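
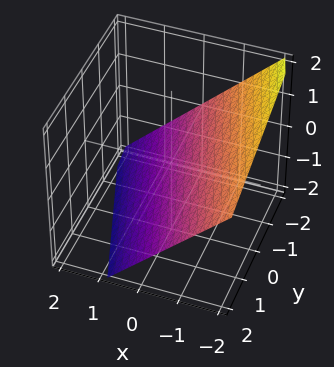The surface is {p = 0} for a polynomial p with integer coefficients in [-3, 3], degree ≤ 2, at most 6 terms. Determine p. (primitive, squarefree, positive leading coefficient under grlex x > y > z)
(a) The degree is 1 — every cross-section is a straight line — this is a plane.
(b) From the axis intercepts and sections: one y-axis crossing is at y = -2.
(c) The integer polynomial consistent with all of this is the stated p.

3*x + y + 3*z + 2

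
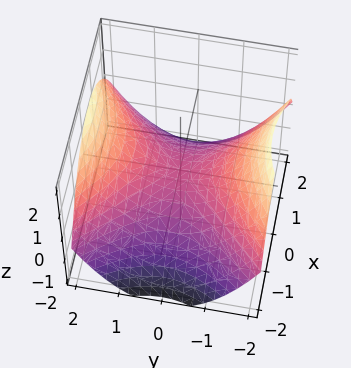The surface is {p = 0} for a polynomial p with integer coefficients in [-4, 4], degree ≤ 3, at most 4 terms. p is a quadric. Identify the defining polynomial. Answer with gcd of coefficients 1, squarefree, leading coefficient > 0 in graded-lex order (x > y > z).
First, the degree is 2 — a hyperbolic paraboloid; a quadric.
Then, symmetries: it's symmetric under y → −y, forcing even powers of y; the x ↦ −x reflection is a symmetry, so x appears only in even powers.
Then, against the integer gridlines: one z-axis crossing is at z = 0; it crosses the x-axis at the gridline x = 0; it meets the y-axis at y = 0 (among the integer gridlines).
Finally, fitting integer coefficients to these (and the overall shape) gives p.

x^2 - y^2 + 2*z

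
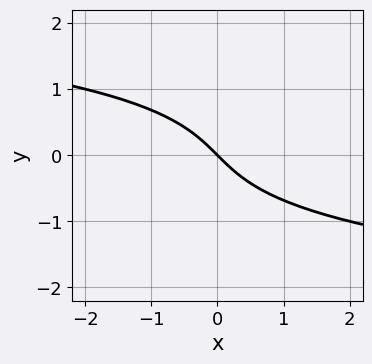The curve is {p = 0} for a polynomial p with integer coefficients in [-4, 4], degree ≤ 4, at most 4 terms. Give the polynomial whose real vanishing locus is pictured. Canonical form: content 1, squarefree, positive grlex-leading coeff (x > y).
1. The degree is 3 — no degree-2 curve has this shape.
2. Checking where it meets the axes: one y-axis crossing is at y = 0; it meets the x-axis at x = 0 (among the integer gridlines).
3. Putting this together gives p.

y^3 + x + y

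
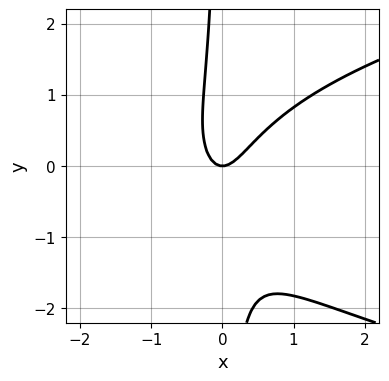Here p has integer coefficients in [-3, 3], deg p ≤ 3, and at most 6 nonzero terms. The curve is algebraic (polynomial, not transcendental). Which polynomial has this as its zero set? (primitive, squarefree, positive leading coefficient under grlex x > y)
2*x*y^2 - 3*x^2 + x*y + y

1. deg p = 3. A generic line meets the curve in up to 3 points.
2. From the visible intercepts: it crosses the y-axis at the gridline y = 0; one x-axis crossing is at x = 0.
3. Together with the visible shape, these determine p as stated.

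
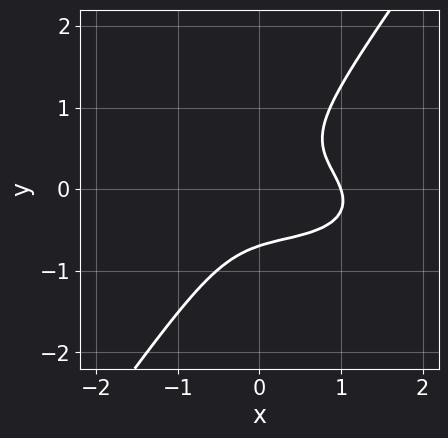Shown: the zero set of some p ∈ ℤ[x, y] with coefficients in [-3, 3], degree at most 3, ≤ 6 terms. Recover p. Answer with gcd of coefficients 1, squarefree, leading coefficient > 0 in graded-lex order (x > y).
x^3 + x^2*y + 3*x*y^2 - 3*y^3 - 1

The degree is 3 — a generic line meets the curve in up to 3 points.
Observable constraints: it crosses the x-axis at the gridline x = 1.
Putting this together gives p.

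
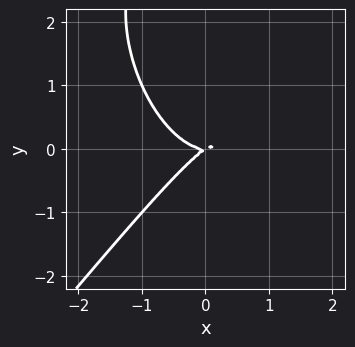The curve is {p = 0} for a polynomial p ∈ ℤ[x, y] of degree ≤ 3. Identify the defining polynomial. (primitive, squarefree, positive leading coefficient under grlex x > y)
3*x^3 - x^2*y - y^3 - 2*x*y + 3*y^2

deg p = 3.
Observable constraints: one x-axis crossing is at x = 0; it meets the y-axis at y = 0 (among the integer gridlines).
Assembling these constraints gives the stated polynomial.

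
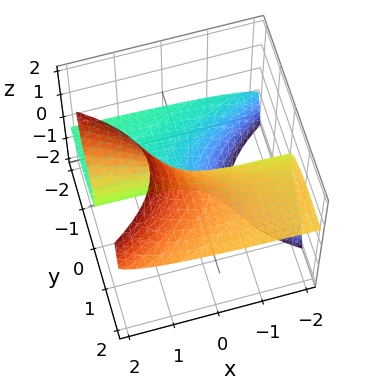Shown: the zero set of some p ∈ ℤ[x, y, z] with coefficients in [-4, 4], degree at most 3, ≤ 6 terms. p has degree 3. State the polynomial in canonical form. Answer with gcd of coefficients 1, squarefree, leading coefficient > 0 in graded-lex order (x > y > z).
2*x*z^2 - 2*y^2*z - z^3 + 3*y

First, degree: a generic line meets the surface in up to 3 points, so deg p = 3.
Then, against the integer gridlines: it meets the z-axis at z = 0 (among the integer gridlines); the visible x-axis segment lies entirely on the surface.
Finally, these observations pin down the coefficients.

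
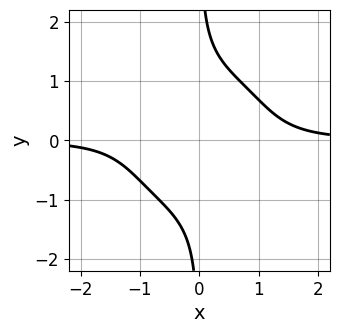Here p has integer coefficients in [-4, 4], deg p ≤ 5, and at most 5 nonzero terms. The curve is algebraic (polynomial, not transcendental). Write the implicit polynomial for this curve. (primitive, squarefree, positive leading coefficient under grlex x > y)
(a) Degree: a generic line meets the curve in up to 4 points, so deg p = 4.
(b) Checking where it meets the axes: no y-intercept at any integer in the box; it misses every integer gridline on the x-axis.
(c) Putting this together gives p.

x^3*y + x*y^3 - 1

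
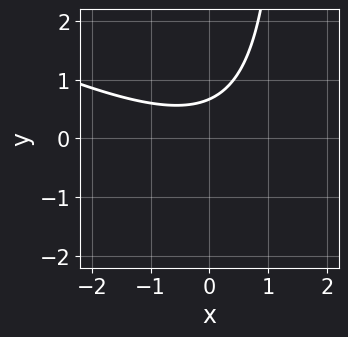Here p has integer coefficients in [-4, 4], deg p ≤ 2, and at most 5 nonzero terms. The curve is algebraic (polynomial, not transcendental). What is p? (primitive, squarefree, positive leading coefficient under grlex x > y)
First, degree: no degree-1 curve has this shape, so deg p = 2.
Next, reading off the gridlines: no x-intercept at any integer in the box.
Finally, the integer polynomial consistent with all of this is the stated p.

x^2 + 2*x*y - 3*y + 2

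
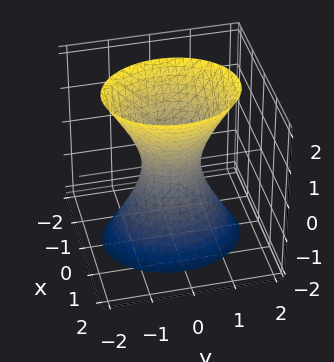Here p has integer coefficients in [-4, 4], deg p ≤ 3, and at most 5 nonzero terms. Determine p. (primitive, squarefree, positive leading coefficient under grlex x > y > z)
(a) The degree is 2 — one connected sheet with a waist; a quadric.
(b) Symmetries: the y ↦ −y reflection is a symmetry, so y appears only in even powers; the z ↦ −z reflection is a symmetry, so z appears only in even powers; it's symmetric under x → −x, forcing even powers of x.
(c) From the visible intercepts: no z-intercept at any integer in the box.
(d) These observations pin down the coefficients.

3*x^2 + 2*y^2 - z^2 - 1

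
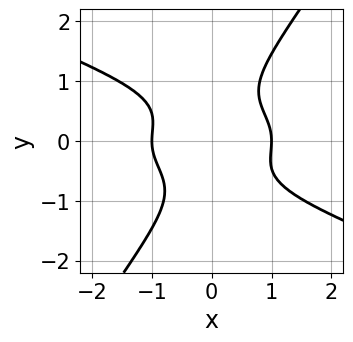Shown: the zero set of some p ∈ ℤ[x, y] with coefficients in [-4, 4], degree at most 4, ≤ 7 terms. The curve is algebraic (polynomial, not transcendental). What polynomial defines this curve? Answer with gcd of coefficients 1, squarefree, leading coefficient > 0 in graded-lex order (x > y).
Degree: no degree-3 curve has this shape, so deg p = 4.
Reading off the gridlines: it misses every integer gridline on the y-axis; the x-axis gridline crossings are at x ∈ {-1, 1}.
The integer polynomial consistent with all of this is the stated p.

2*x^2*y^2 + 3*x*y^3 - 3*y^4 + 2*x^2 - 2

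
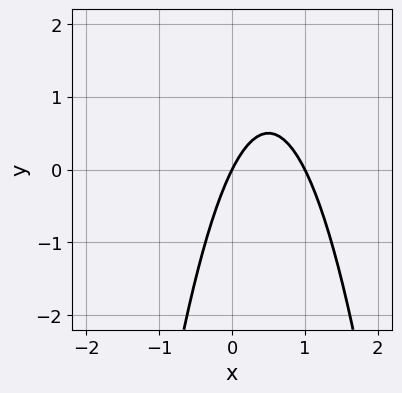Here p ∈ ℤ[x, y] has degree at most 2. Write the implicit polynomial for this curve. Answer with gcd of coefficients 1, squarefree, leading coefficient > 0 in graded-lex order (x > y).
2*x^2 - 2*x + y

1. Degree: no degree-1 curve has this shape, so deg p = 2.
2. From the axis intercepts and sections: the x-axis gridline crossings are at x ∈ {0, 1}; it meets the y-axis at y = 0 (among the integer gridlines).
3. Fitting integer coefficients to these (and the overall shape) gives p.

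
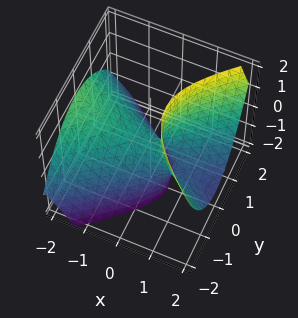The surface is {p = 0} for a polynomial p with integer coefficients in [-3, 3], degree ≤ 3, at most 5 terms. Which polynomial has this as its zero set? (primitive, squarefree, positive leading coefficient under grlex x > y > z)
First, deg p = 2.
Then, observable constraints: one y-axis crossing is at y = 0; it crosses the z-axis at the gridline z = 0; it crosses the x-axis at the gridline x = 0.
Finally, solving for integer coefficients yields p as stated.

x^2 + 2*x*z - 2*y^2 - z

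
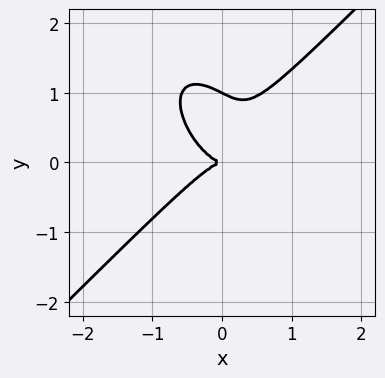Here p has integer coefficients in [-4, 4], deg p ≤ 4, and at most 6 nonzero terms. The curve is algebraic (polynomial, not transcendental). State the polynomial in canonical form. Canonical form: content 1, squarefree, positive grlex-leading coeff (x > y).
3*x^3 - x*y^2 - 2*y^3 + 2*y^2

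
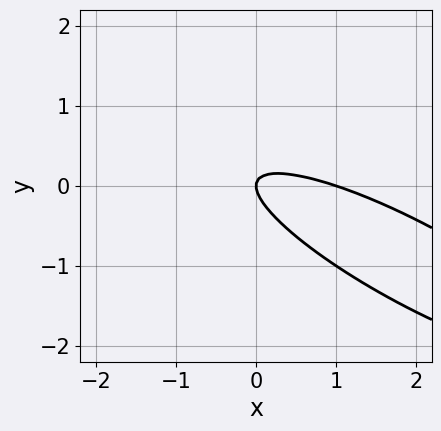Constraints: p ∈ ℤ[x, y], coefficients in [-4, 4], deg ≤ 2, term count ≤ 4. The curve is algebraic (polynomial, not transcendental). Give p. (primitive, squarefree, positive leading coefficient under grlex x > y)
x^2 + 3*x*y + 3*y^2 - x

1. Degree: a generic line meets the curve in up to 2 points, so deg p = 2.
2. Reading off the gridlines: among the integer gridlines, it crosses the x-axis at x ∈ {0, 1}; it meets the y-axis at y = 0 (among the integer gridlines).
3. Putting this together gives p.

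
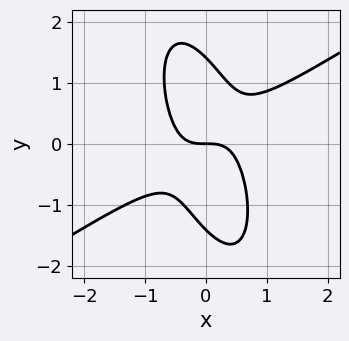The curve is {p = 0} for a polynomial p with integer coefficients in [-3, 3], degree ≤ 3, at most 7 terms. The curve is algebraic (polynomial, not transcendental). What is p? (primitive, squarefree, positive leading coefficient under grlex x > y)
3*x^3 - 3*x^2*y - 2*x*y^2 - y^3 + 2*y

The degree is 3 — the shape is more complex than any degree-2 curve.
Against the integer gridlines: one x-axis crossing is at x = 0; it crosses the y-axis at the gridline y = 0.
Solving for integer coefficients yields p as stated.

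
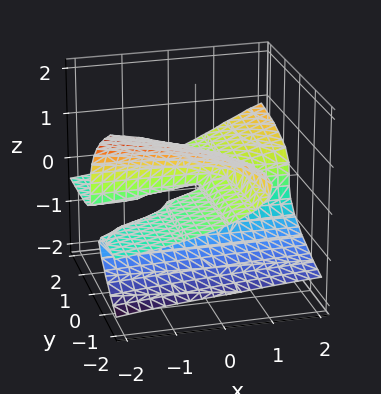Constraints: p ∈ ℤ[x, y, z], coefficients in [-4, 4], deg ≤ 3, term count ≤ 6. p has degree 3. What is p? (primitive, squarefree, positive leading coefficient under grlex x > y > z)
x*y*z - 3*z^3 + x*y - 3*y*z

deg p = 3. A generic line meets the surface in up to 3 points.
Reading off the gridlines: every point of the y-axis in the box is on the surface; the visible x-axis segment lies entirely on the surface; it crosses the z-axis at the gridline z = 0.
Together with the visible shape, these determine p as stated.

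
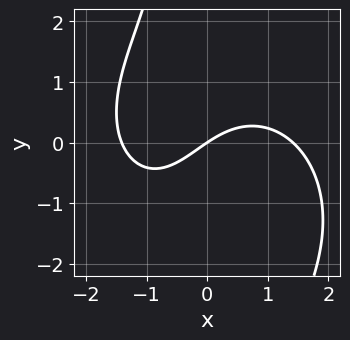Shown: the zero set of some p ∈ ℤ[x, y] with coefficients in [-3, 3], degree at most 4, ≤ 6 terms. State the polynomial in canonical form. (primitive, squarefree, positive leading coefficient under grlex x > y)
First, deg p = 3.
Next, reading off the gridlines: it crosses the x-axis at the gridline x = 0; it crosses the y-axis at the gridline y = 0.
Finally, solving for integer coefficients yields p as stated.

x^3 + x*y^2 + x*y - 2*x + 3*y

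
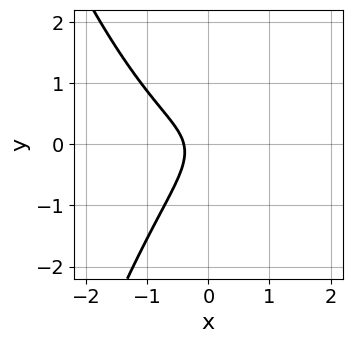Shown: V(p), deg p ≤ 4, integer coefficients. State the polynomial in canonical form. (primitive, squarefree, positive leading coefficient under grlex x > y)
First, deg p = 3. A generic line meets the curve in up to 3 points.
Next, against the integer gridlines: the curve avoids every integer y-axis point in the box.
Finally, these observations pin down the coefficients.

3*x^3 - 2*x*y + 3*y^2 + 2*x + 1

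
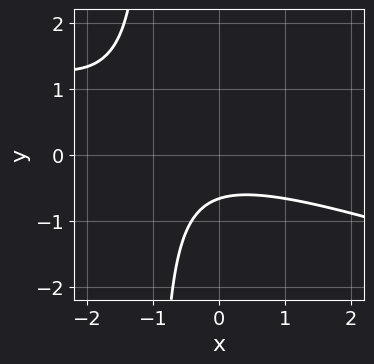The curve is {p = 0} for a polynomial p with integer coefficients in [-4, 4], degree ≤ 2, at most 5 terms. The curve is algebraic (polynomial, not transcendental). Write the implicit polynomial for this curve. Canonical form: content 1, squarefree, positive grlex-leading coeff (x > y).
x^2 + 3*x*y + x + 3*y + 2

First, the degree is 2 — a generic line meets the curve in up to 2 points.
Then, from the axis intercepts and sections: it misses every integer gridline on the x-axis.
Finally, solving for integer coefficients yields p as stated.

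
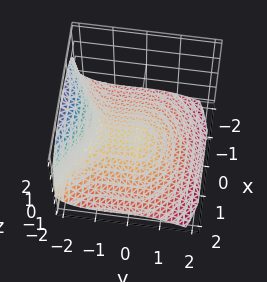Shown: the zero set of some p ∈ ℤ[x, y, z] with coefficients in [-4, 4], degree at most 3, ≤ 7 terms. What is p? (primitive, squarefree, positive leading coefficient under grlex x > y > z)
2*y^3 + 3*z^3 + 3*x^2 + 2*y^2 + 1

1. deg p = 3. The shape is more complex than any degree-2 surface.
2. Reading off the gridlines: the surface avoids every integer x-axis point in the box.
3. Together with the visible shape, these determine p as stated.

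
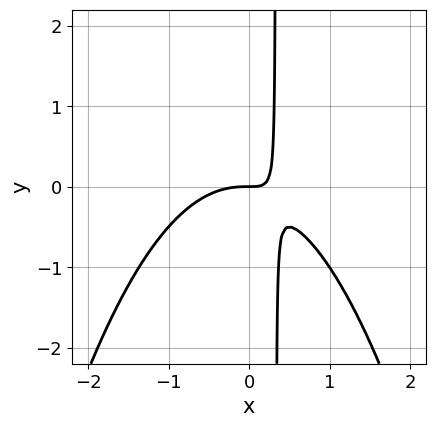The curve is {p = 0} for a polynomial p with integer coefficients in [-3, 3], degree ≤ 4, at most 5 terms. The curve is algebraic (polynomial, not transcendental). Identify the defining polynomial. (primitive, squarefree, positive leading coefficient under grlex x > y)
2*x^3 + 3*x*y - y

(a) deg p = 3. A generic line meets the curve in up to 3 points.
(b) Observable constraints: it crosses the y-axis at the gridline y = 0; it meets the x-axis at x = 0 (among the integer gridlines).
(c) Putting this together gives p.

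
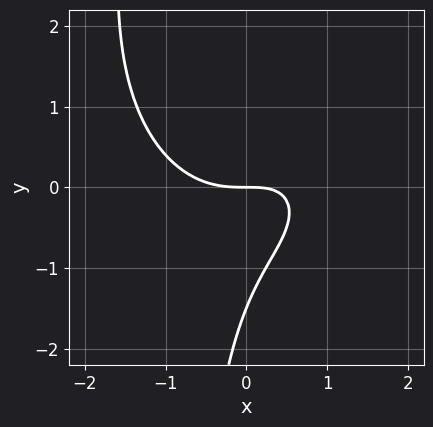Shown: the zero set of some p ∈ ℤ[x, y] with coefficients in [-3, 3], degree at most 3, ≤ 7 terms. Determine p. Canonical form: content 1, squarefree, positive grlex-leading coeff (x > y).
2*x^3 + 2*x*y^2 - 2*x*y + 2*y^2 + 3*y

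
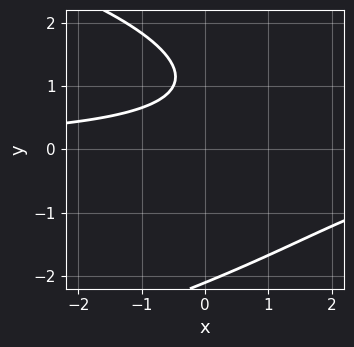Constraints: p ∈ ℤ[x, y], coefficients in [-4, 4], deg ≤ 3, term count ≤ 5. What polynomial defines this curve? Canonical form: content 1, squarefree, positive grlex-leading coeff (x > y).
1. The degree is 3 — no degree-2 curve has this shape.
2. From the visible intercepts: the curve avoids every integer y-axis point in the box; the curve avoids every integer x-axis point in the box.
3. Solving for integer coefficients yields p as stated.

y^3 + 2*x*y - 3*y + 3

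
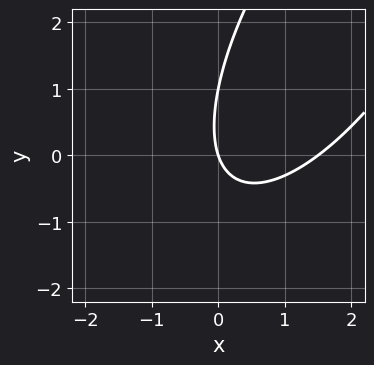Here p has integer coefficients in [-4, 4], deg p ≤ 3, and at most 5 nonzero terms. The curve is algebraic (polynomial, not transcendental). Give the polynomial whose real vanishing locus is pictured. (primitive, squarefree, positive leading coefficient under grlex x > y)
(a) deg p = 2.
(b) Checking where it meets the axes: among the integer gridlines, it crosses the y-axis at y ∈ {0, 1}; one x-axis crossing is at x = 0.
(c) Solving for integer coefficients yields p as stated.

2*x^2 - 2*x*y + y^2 - 3*x - y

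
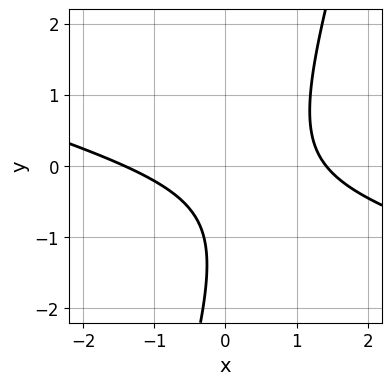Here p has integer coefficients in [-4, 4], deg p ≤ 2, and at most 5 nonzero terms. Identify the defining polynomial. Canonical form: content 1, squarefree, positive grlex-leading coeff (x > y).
1. deg p = 2. A generic line meets the curve in up to 2 points.
2. Against the integer gridlines: the curve avoids every integer y-axis point in the box.
3. Solving for integer coefficients yields p as stated.

x^2 + 3*x*y - y^2 - 2*y - 2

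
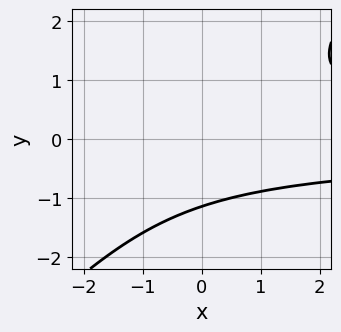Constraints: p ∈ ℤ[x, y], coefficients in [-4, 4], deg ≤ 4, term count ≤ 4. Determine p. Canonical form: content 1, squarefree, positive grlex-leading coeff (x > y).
2*x*y^2 - 2*y^3 - 3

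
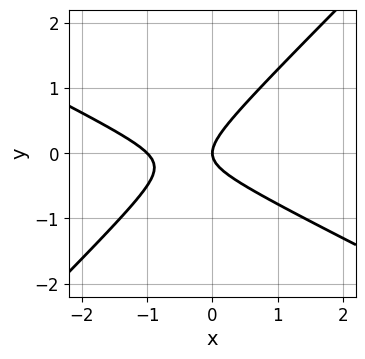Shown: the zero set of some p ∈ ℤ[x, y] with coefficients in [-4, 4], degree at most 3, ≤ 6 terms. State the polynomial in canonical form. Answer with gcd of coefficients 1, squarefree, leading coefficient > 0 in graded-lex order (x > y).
x^2 + x*y - 2*y^2 + x

First, degree: a generic line meets the curve in up to 2 points, so deg p = 2.
Then, reading off the gridlines: it meets the y-axis at y = 0 (among the integer gridlines); the x-axis gridline crossings are at x ∈ {-1, 0}.
Finally, matching integer coefficients to the picture gives p.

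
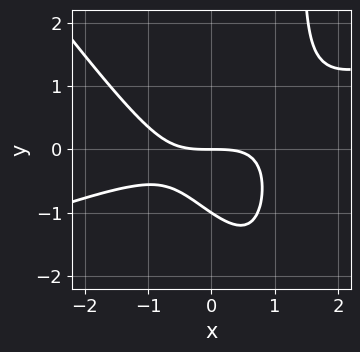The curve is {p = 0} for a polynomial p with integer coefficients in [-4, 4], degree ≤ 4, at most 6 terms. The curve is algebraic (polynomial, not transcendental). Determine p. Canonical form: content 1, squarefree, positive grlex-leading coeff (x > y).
1. The degree is 3 — the shape is more complex than any degree-2 curve.
2. Observable constraints: it crosses the x-axis at the gridline x = 0; among the integer gridlines, it crosses the y-axis at y ∈ {-1, 0}.
3. Assembling these constraints gives the stated polynomial.

x^3 - 2*x^2*y - 2*x*y^2 + 3*y^2 + 3*y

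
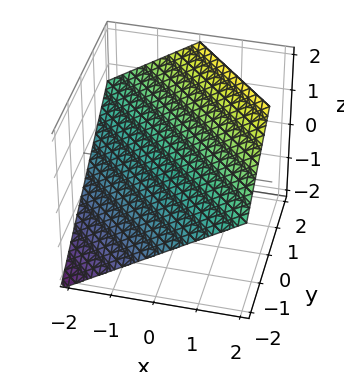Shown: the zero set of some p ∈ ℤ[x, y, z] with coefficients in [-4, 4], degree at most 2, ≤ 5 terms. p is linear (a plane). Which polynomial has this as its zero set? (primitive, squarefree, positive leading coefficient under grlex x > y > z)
The degree is 1 — every cross-section is a straight line — this is a plane.
Observable constraints: it crosses the y-axis at the gridline y = -1; it meets the x-axis at x = -1 (among the integer gridlines).
Solving for integer coefficients yields p as stated.

2*x + 2*y - 3*z + 2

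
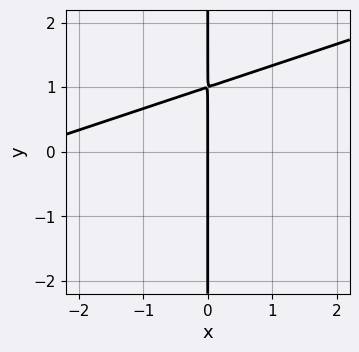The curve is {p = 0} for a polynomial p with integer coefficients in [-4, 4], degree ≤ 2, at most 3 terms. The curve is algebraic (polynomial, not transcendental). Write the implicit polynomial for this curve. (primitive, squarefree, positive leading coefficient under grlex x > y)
x^2 - 3*x*y + 3*x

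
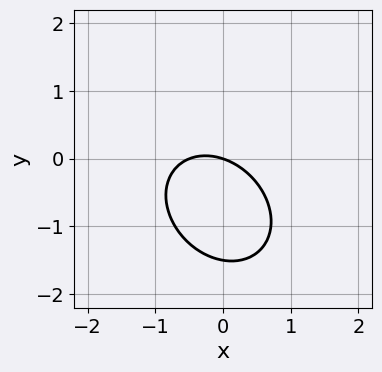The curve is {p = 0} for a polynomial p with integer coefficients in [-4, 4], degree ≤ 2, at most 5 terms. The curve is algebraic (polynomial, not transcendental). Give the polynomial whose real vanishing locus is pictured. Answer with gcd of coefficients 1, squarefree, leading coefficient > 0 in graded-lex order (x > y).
2*x^2 + x*y + 2*y^2 + x + 3*y

The degree is 2 — the shape is more complex than any degree-1 curve.
Observable constraints: it meets the x-axis at x = 0 (among the integer gridlines); it meets the y-axis at y = 0 (among the integer gridlines).
The integer polynomial consistent with all of this is the stated p.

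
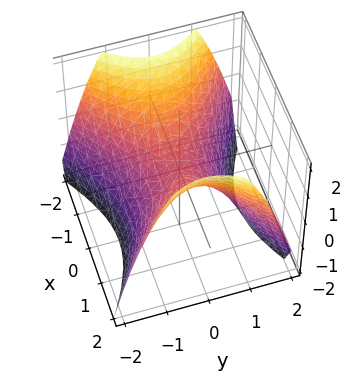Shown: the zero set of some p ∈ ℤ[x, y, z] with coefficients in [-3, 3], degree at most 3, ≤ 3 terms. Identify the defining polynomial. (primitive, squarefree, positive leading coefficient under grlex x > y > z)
2*x^2 - 3*y^2 - 3*z

1. The degree is 2 — a saddle surface; a quadric.
2. Symmetries: the x ↦ −x reflection is a symmetry, so x appears only in even powers; the y ↦ −y reflection is a symmetry, so y appears only in even powers.
3. Checking where it meets the axes: it meets the y-axis at y = 0 (among the integer gridlines); one z-axis crossing is at z = 0.
4. Assembling these constraints gives the stated polynomial.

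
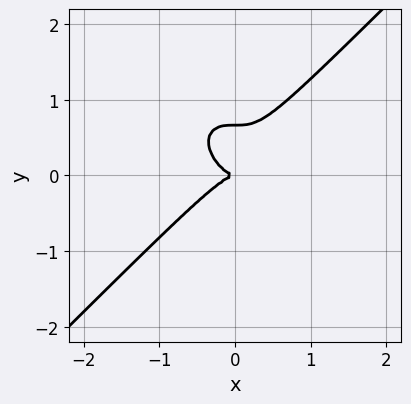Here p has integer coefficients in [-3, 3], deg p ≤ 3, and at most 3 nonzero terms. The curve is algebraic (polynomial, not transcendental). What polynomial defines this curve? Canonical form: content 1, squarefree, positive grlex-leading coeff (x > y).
3*x^3 - 3*y^3 + 2*y^2

deg p = 3. No degree-2 curve has this shape.
Observable constraints: it meets the y-axis at y = 0 (among the integer gridlines); it meets the x-axis at x = 0 (among the integer gridlines).
Matching integer coefficients to the picture gives p.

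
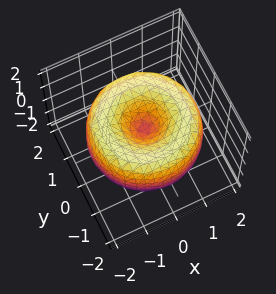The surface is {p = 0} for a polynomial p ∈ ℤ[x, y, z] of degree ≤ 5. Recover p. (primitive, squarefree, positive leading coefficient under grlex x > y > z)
(a) The degree is 4 — a generic line meets the surface in up to 4 points.
(b) Symmetry: the z-axis is an axis of rotation, so x and y enter only as x² + y².
(c) Observable constraints: one x-axis crossing is at x = 0; it crosses the z-axis at the gridline z = 0; a circular section at z = 1 has radius exactly 1.
(d) Fitting integer coefficients to these (and the overall shape) gives p.

x^4 + 2*x^2*y^2 + y^4 - 3*x^2 - 3*y^2 + 2*z^2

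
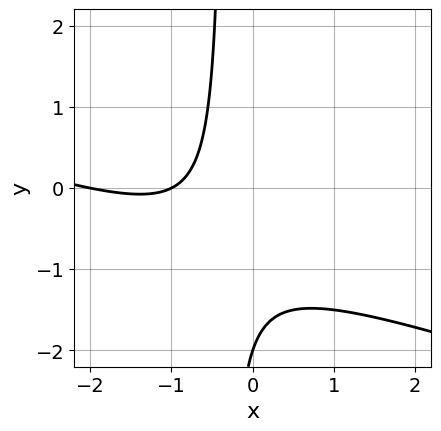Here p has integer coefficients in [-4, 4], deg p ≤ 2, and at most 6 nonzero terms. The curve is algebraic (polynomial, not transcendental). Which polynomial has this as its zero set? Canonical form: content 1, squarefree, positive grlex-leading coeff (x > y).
(a) deg p = 2.
(b) Against the integer gridlines: among the integer gridlines, it crosses the x-axis at x ∈ {-2, -1}; it crosses the y-axis at the gridline y = -2.
(c) Solving for integer coefficients yields p as stated.

x^2 + 3*x*y + 3*x + y + 2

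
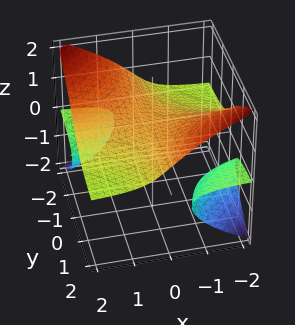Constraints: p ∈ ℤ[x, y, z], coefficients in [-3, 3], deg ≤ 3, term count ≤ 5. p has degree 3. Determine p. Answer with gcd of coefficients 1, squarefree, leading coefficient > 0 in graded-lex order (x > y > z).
First, there are 3 components. They look like related sheets of one shape, so recover p as a whole.
Then, deg p = 3. A generic line meets the surface in up to 3 points.
Then, from the visible intercepts: no x-intercept at any integer in the box; no y-intercept at any integer in the box.
Finally, together with the visible shape, these determine p as stated.

2*x*y*z + 2*z^3 - 1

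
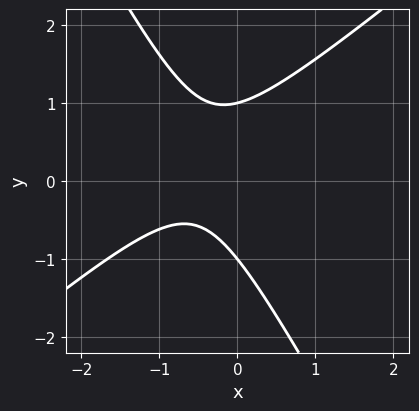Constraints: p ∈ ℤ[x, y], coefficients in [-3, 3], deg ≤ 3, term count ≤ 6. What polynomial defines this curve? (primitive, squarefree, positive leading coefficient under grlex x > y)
3*x^2 - 2*x*y - 2*y^2 + 3*x + 2

First, the degree is 2 — the shape is more complex than any degree-1 curve.
Then, from the axis intercepts and sections: the y-axis gridline crossings are at y ∈ {-1, 1}; no x-intercept at any integer in the box.
Finally, these observations pin down the coefficients.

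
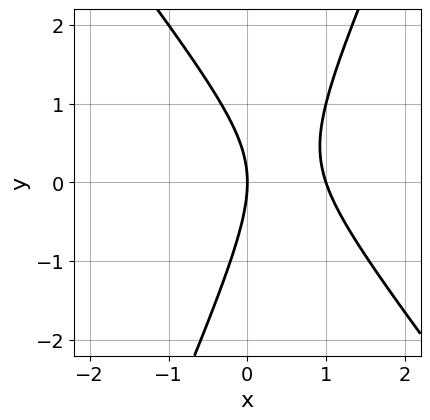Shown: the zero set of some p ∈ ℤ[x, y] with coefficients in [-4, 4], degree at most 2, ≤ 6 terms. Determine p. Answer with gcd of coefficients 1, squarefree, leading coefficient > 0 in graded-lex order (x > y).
3*x^2 + x*y - y^2 - 3*x

1. deg p = 2. The shape is more complex than any degree-1 curve.
2. Against the integer gridlines: one y-axis crossing is at y = 0; the x-axis gridline crossings are at x ∈ {0, 1}.
3. Solving for integer coefficients yields p as stated.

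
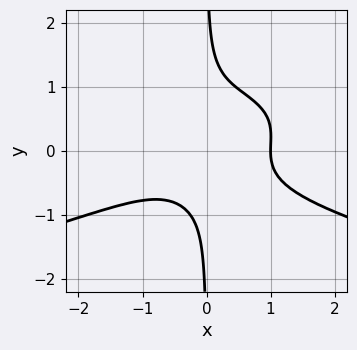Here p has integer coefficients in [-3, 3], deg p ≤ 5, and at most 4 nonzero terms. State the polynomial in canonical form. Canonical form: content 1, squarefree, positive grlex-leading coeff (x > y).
3*x*y^3 + x^3 - x*y^2 - 1

1. deg p = 4.
2. From the visible intercepts: the curve avoids every integer y-axis point in the box; it crosses the x-axis at the gridline x = 1.
3. Putting this together gives p.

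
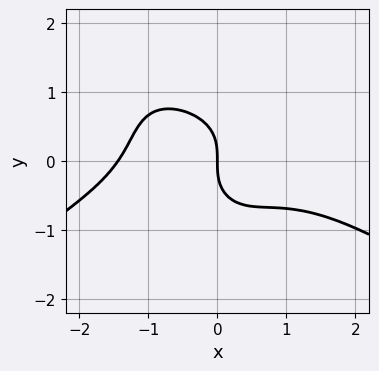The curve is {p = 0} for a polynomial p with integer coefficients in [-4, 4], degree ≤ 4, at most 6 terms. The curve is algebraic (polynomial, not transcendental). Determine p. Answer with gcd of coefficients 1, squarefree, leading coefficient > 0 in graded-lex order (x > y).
First, the degree is 4 — no degree-3 curve has this shape.
Then, from the axis intercepts and sections: it meets the y-axis at y = 0 (among the integer gridlines); it crosses the x-axis at the gridline x = 0.
Finally, putting this together gives p.

x^4 - 2*x^2*y^2 + 3*x^2*y + 3*y^3 + 3*x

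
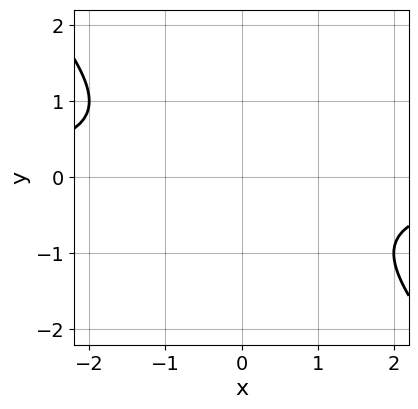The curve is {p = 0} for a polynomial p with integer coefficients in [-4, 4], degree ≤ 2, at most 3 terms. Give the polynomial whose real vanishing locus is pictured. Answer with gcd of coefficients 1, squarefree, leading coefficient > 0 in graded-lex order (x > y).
First, the degree is 2 — the shape is more complex than any degree-1 curve.
Next, observable constraints: it misses every integer gridline on the y-axis; the curve avoids every integer x-axis point in the box.
Finally, assembling these constraints gives the stated polynomial.

x*y + y^2 + 1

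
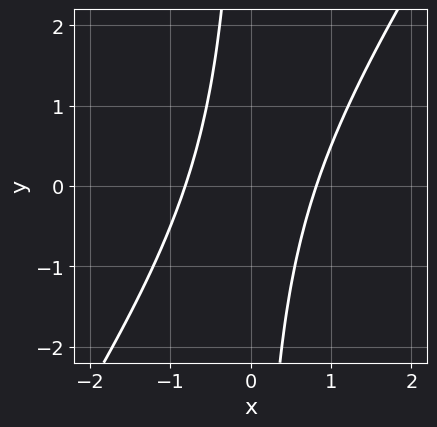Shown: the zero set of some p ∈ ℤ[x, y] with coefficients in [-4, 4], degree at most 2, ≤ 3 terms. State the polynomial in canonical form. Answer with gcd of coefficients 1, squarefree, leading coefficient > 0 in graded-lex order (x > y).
First, degree: a generic line meets the curve in up to 2 points, so deg p = 2.
Next, against the integer gridlines: no y-intercept at any integer in the box.
Finally, these observations pin down the coefficients.

3*x^2 - 2*x*y - 2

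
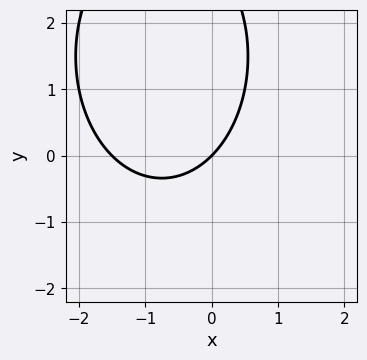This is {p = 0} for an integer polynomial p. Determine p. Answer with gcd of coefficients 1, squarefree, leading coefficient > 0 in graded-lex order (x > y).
First, deg p = 2. A generic line meets the curve in up to 2 points.
Then, against the integer gridlines: it crosses the y-axis at the gridline y = 0; it crosses the x-axis at the gridline x = 0.
Finally, together with the visible shape, these determine p as stated.

2*x^2 + y^2 + 3*x - 3*y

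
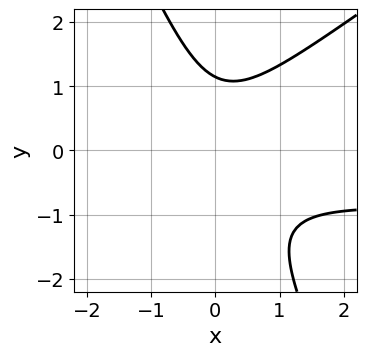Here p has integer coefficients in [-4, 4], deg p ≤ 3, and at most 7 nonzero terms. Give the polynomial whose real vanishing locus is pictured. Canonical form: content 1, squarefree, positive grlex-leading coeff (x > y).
1. deg p = 3.
2. From the visible intercepts: the curve avoids every integer x-axis point in the box.
3. Solving for integer coefficients yields p as stated.

3*x^2*y - 3*x*y^2 - 2*y^3 + 3*x^2 + 3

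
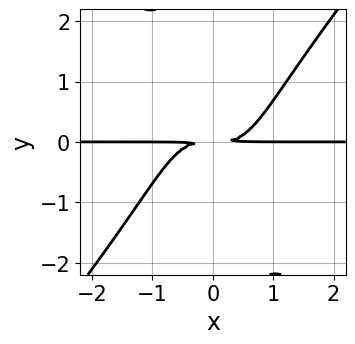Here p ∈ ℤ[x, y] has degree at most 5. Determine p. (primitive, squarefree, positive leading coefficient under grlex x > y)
3*x^3*y - 2*x*y^3 - 3*y^2

1. deg p = 4.
2. Checking where it meets the axes: every point of the x-axis in the box is on the curve.
3. Solving for integer coefficients yields p as stated.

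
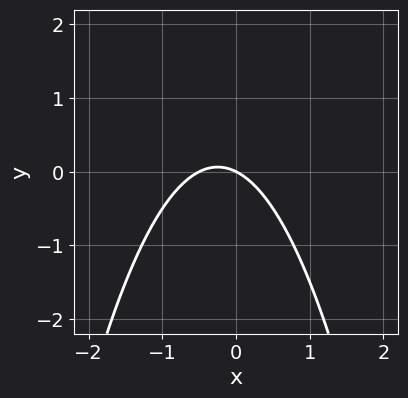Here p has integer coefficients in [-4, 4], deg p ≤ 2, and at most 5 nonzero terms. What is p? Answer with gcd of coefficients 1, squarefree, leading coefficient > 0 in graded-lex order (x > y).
2*x^2 + x + 2*y

First, deg p = 2. A generic line meets the curve in up to 2 points.
Next, observable constraints: it meets the x-axis at x = 0 (among the integer gridlines); one y-axis crossing is at y = 0.
Finally, fitting integer coefficients to these (and the overall shape) gives p.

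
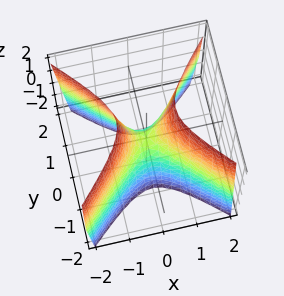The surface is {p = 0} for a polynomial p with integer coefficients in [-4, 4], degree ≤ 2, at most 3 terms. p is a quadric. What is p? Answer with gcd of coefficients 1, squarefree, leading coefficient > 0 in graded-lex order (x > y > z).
3*x^2 - 3*y^2 - z

(a) Degree: a hyperbolic paraboloid; a quadric, so deg p = 2.
(b) Symmetries: it's symmetric under y → −y, forcing even powers of y; the x ↦ −x reflection is a symmetry, so x appears only in even powers.
(c) Against the integer gridlines: it crosses the z-axis at the gridline z = 0; it meets the y-axis at y = 0 (among the integer gridlines); it crosses the x-axis at the gridline x = 0.
(d) These observations pin down the coefficients.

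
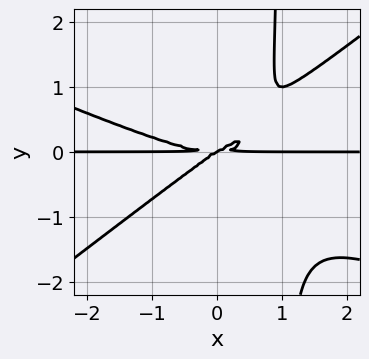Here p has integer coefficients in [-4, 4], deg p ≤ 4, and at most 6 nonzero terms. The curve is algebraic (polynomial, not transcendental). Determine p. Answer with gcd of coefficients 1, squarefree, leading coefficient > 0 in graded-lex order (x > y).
x^3*y + x^2*y^2 - 3*x*y^3 - 2*x*y^2 + 3*y^3

1. Degree: no degree-3 curve has this shape, so deg p = 4.
2. Reading off the gridlines: the visible x-axis segment lies entirely on the curve; it meets the y-axis at y = 0 (among the integer gridlines).
3. The integer polynomial consistent with all of this is the stated p.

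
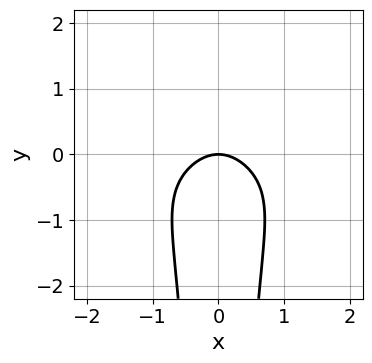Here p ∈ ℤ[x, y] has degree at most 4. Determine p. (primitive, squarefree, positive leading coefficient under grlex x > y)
x^2*y^2 + x^2 + y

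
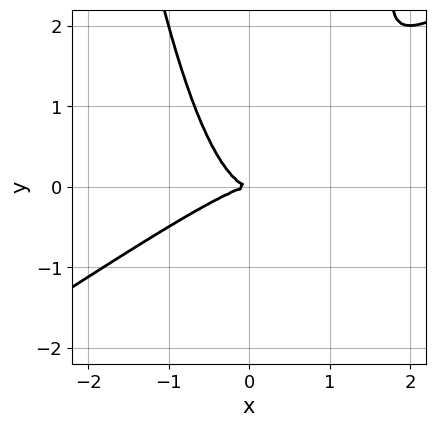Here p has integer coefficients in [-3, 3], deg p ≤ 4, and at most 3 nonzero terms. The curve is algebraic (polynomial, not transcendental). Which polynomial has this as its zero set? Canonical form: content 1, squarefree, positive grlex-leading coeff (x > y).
The degree is 3 — a generic line meets the curve in up to 3 points.
Checking where it meets the axes: it crosses the x-axis at the gridline x = 0; it crosses the y-axis at the gridline y = 0.
The integer polynomial consistent with all of this is the stated p.

2*x^3 - 3*x^2*y + 2*y^2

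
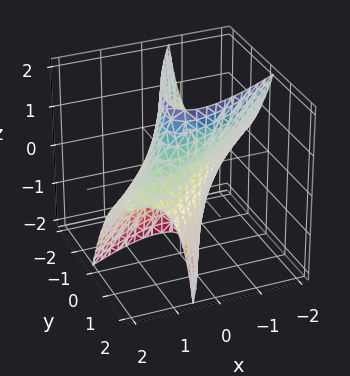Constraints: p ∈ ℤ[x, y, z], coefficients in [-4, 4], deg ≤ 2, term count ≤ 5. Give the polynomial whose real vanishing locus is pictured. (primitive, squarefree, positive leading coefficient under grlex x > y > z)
First, deg p = 2.
Then, against the integer gridlines: the y-axis gridline crossings are at y ∈ {-1, 1}; the x-axis gridline crossings are at x ∈ {-1, 1}; it misses every integer gridline on the z-axis.
Finally, assembling these constraints gives the stated polynomial.

x^2 - 2*x*y + x*z + y^2 - 1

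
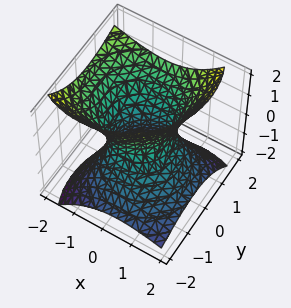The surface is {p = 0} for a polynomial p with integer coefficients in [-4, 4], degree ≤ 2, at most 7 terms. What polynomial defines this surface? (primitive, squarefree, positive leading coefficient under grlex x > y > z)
x^2 + x*z + y^2 - y*z - z^2 - 1

deg p = 2. A generic line meets the surface in up to 2 points.
Reading off the gridlines: the y-axis gridline crossings are at y ∈ {-1, 1}; the x-axis gridline crossings are at x ∈ {-1, 1}; no z-intercept at any integer in the box.
Solving for integer coefficients yields p as stated.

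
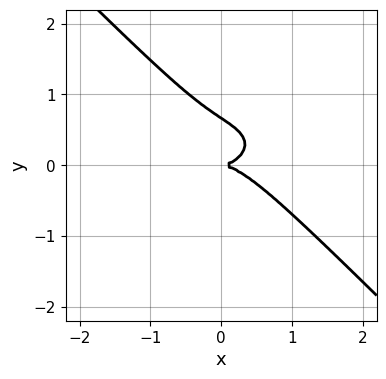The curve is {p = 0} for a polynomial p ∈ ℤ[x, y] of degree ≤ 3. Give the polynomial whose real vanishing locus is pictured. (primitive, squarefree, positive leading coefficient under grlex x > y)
1. deg p = 3.
2. Observable constraints: it crosses the y-axis at the gridline y = 0; it crosses the x-axis at the gridline x = 0.
3. Assembling these constraints gives the stated polynomial.

x^3 + 2*x*y^2 + 3*y^3 - 2*y^2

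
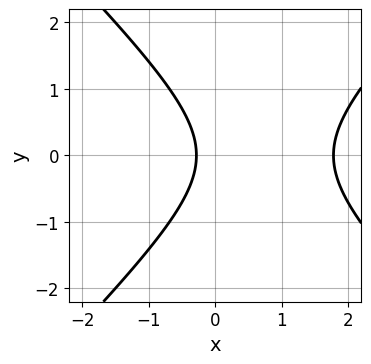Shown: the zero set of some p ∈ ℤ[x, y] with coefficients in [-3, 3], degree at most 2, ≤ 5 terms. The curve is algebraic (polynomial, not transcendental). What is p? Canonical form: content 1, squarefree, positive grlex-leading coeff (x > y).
First, the degree is 2 — no degree-1 curve has this shape.
Then, symmetries: mirror symmetry y ↦ −y ⇒ only even powers of y.
Then, reading off the gridlines: it misses every integer gridline on the y-axis.
Finally, putting this together gives p.

2*x^2 - 2*y^2 - 3*x - 1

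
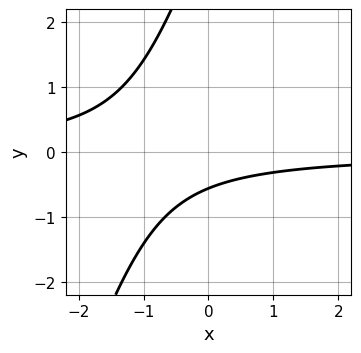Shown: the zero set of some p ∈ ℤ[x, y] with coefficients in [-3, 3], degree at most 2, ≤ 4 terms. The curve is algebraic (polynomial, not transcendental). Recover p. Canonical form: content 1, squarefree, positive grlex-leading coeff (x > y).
3*x*y - y^2 + 3*y + 2

1. The degree is 2 — the shape is more complex than any degree-1 curve.
2. Observable constraints: the curve avoids every integer x-axis point in the box.
3. Fitting integer coefficients to these (and the overall shape) gives p.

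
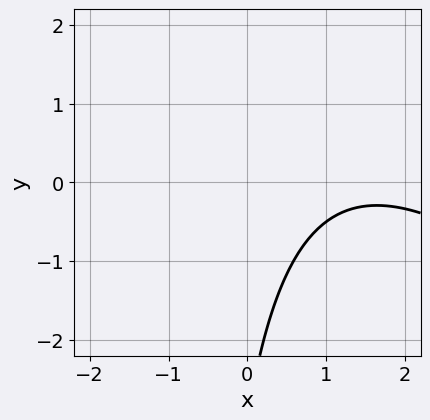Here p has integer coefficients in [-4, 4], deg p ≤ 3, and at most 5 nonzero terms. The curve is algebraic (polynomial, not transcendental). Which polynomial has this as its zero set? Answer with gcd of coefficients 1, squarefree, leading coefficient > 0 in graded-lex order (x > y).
x^2 + x*y - 3*x + y + 3

The degree is 2 — the shape is more complex than any degree-1 curve.
Against the integer gridlines: the curve avoids every integer y-axis point in the box; the curve avoids every integer x-axis point in the box.
Solving for integer coefficients yields p as stated.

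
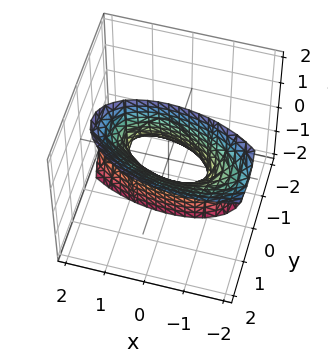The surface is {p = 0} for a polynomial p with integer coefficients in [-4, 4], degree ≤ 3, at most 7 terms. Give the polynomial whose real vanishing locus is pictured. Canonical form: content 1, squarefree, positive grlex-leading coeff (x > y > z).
First, degree: a generic line meets the surface in up to 2 points, so deg p = 2.
Next, from the axis intercepts and sections: the surface avoids every integer z-axis point in the box; among the integer gridlines, it crosses the x-axis at x ∈ {-1, 1}.
Finally, together with the visible shape, these determine p as stated.

x^2 + x*y + 3*y^2 - 3*y*z - 1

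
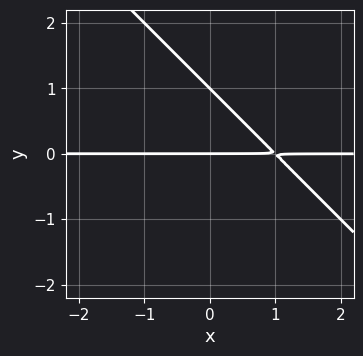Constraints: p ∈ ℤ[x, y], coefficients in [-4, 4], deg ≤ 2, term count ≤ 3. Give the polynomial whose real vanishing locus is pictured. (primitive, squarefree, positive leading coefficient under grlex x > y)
x*y + y^2 - y

First, the degree is 2 — no degree-1 curve has this shape.
Next, from the axis intercepts and sections: every point of the x-axis in the box is on the curve; the y-axis gridline crossings are at y ∈ {0, 1}.
Finally, the integer polynomial consistent with all of this is the stated p.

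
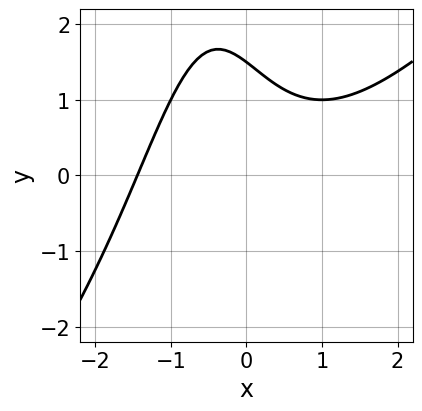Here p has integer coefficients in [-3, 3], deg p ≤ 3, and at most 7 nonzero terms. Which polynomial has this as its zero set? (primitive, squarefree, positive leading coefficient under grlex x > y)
1. The degree is 3 — no degree-2 curve has this shape.
2. Putting this together gives p.

x^3 - x^2*y - x*y - 2*y + 3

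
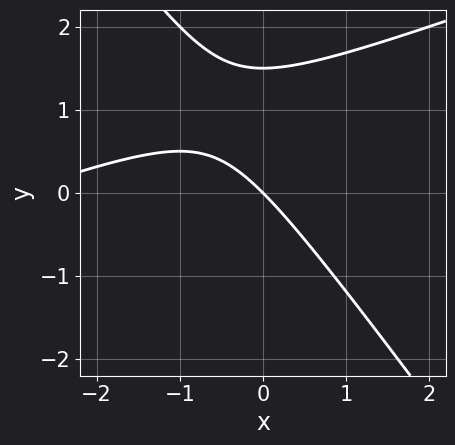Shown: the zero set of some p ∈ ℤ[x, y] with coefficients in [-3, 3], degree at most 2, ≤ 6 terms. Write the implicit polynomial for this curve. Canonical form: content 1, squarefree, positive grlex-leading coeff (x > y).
First, deg p = 2.
Then, checking where it meets the axes: one y-axis crossing is at y = 0; it crosses the x-axis at the gridline x = 0.
Finally, matching integer coefficients to the picture gives p.

x^2 - 2*x*y - 2*y^2 + 3*x + 3*y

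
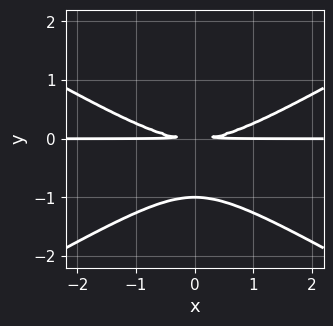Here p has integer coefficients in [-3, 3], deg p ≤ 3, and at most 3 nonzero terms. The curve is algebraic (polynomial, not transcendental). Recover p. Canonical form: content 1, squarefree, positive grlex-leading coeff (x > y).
x^2*y - 3*y^3 - 3*y^2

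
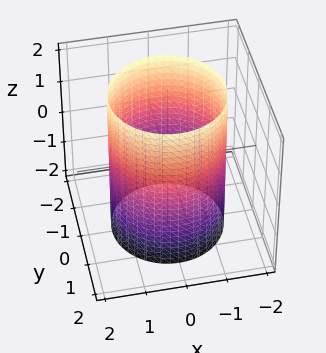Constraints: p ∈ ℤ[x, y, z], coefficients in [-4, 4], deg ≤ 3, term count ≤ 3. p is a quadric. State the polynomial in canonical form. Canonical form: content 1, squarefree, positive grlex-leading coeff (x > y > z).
x^2 + y^2 - 2

1. Degree: constant cross-section along one axis; a quadric, so deg p = 2.
2. Symmetries: every cross-section ⟂ z is a circle, so x, y appear only via x² + y²; mirror symmetry z ↦ −z ⇒ only even powers of z.
3. Checking where it meets the axes: no z-intercept at any integer in the box; a circular section at z = 0 has radius between 1 and 2.
4. Solving for integer coefficients yields p as stated.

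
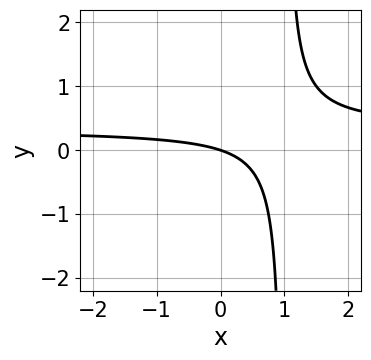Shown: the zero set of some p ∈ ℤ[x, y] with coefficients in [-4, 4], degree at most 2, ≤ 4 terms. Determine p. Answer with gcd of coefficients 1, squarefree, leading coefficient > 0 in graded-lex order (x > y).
First, deg p = 2. No degree-1 curve has this shape.
Next, observable constraints: it crosses the y-axis at the gridline y = 0; one x-axis crossing is at x = 0.
Finally, matching integer coefficients to the picture gives p.

3*x*y - x - 3*y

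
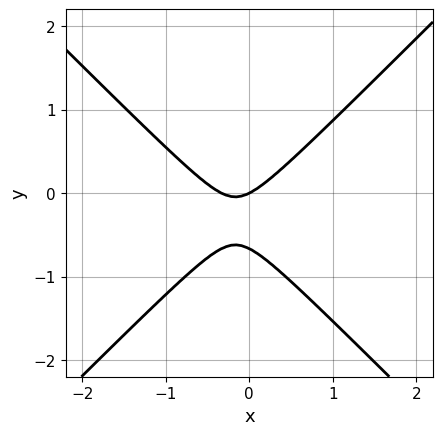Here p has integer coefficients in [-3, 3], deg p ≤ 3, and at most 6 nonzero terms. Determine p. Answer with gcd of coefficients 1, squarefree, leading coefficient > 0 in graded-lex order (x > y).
3*x^2 - 3*y^2 + x - 2*y

Degree: no degree-1 curve has this shape, so deg p = 2.
Checking where it meets the axes: one y-axis crossing is at y = 0; it crosses the x-axis at the gridline x = 0.
Together with the visible shape, these determine p as stated.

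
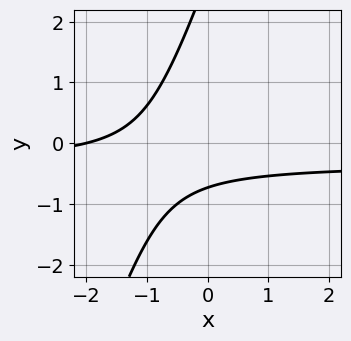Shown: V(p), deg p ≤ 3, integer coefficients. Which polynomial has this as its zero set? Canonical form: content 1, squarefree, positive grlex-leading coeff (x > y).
Degree: a generic line meets the curve in up to 2 points, so deg p = 2.
From the visible intercepts: one x-axis crossing is at x = -2.
Assembling these constraints gives the stated polynomial.

3*x*y - y^2 + x + 2*y + 2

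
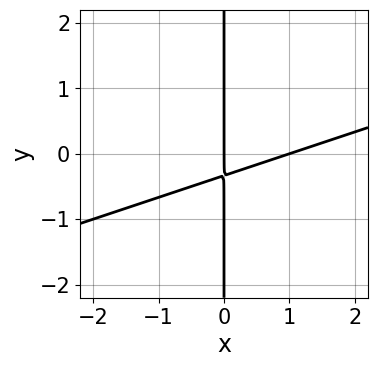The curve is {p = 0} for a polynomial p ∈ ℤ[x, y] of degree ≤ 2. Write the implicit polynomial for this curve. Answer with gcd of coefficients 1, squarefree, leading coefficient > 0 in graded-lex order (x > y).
1. Degree: a generic line meets the curve in up to 2 points, so deg p = 2.
2. Against the integer gridlines: every point of the y-axis in the box is on the curve; among the integer gridlines, it crosses the x-axis at x ∈ {0, 1}.
3. Fitting integer coefficients to these (and the overall shape) gives p.

x^2 - 3*x*y - x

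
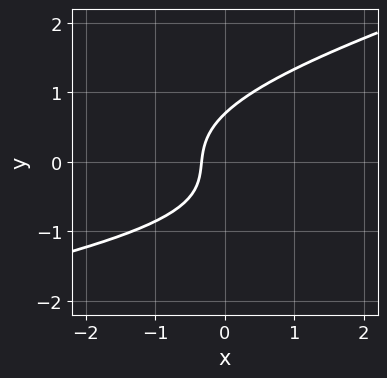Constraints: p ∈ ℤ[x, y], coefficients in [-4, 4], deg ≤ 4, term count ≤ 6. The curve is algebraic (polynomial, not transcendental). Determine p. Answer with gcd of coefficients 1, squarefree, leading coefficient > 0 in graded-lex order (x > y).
1. deg p = 3.
2. The integer polynomial consistent with all of this is the stated p.

x*y^2 - 3*y^3 + x*y + 3*x + 1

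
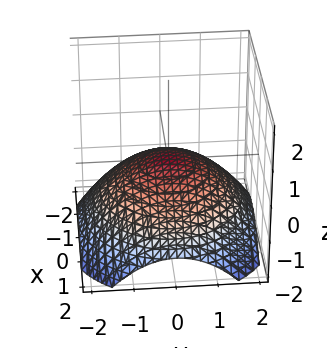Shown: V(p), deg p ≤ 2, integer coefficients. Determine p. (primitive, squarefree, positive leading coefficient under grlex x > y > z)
x^2 + y^2 + 3*z

1. The degree is 2 — a single bowl opening along one axis; a quadric.
2. Symmetries: every cross-section ⟂ z is a circle, so x, y appear only via x² + y².
3. From the visible intercepts: a circular section at z = -1 has radius between 1 and 2; it meets the x-axis at x = 0 (among the integer gridlines); it meets the z-axis at z = 0 (among the integer gridlines).
4. The integer polynomial consistent with all of this is the stated p.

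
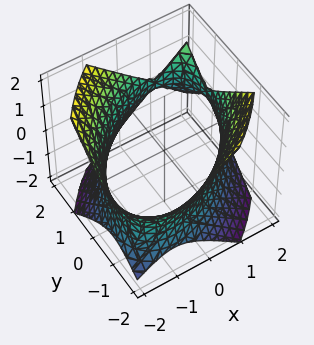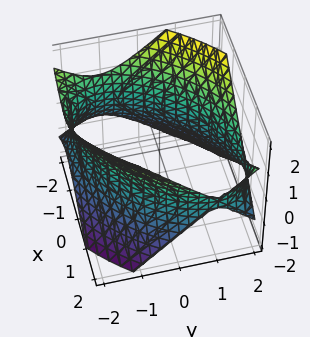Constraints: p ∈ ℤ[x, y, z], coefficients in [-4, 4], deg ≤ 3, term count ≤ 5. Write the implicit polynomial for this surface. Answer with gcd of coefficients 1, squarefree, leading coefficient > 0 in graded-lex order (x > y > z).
x^2 - x*y + y^2 - z^2 - 3

1. Degree: a generic line meets the surface in up to 2 points, so deg p = 2.
2. Against the integer gridlines: it misses every integer gridline on the z-axis.
3. The integer polynomial consistent with all of this is the stated p.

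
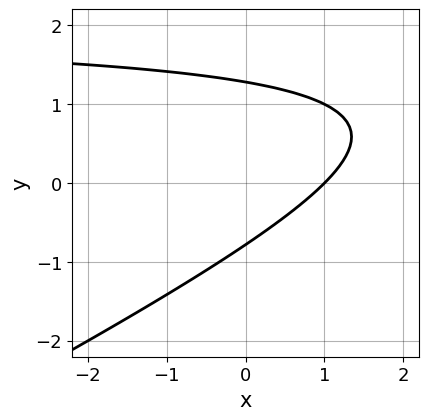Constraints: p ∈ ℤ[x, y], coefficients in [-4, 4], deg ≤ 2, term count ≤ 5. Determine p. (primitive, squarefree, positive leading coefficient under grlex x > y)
x*y - 2*y^2 - 2*x + y + 2

(a) Degree: no degree-1 curve has this shape, so deg p = 2.
(b) From the axis intercepts and sections: it crosses the x-axis at the gridline x = 1.
(c) The integer polynomial consistent with all of this is the stated p.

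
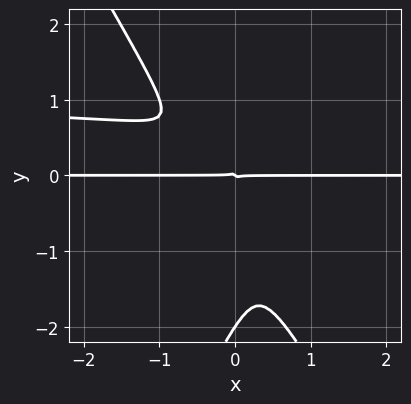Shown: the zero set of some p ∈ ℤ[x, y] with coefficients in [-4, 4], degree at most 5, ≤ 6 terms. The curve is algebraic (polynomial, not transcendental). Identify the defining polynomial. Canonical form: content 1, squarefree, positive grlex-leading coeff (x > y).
3*x^2*y^2 - y^4 - 3*x^2*y - 3*x*y^2 - 2*y^3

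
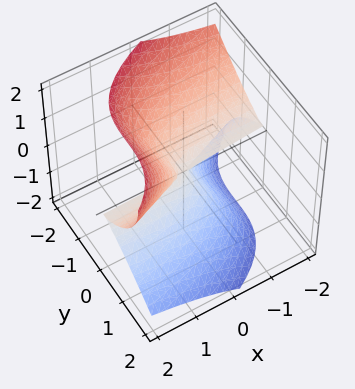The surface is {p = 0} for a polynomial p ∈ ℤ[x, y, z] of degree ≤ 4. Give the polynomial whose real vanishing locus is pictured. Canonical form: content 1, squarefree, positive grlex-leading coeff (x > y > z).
First, the degree is 3 — a generic line meets the surface in up to 3 points.
Next, from the visible intercepts: every point of the x-axis in the box is on the surface; one y-axis crossing is at y = 0.
Finally, together with the visible shape, these determine p as stated.

3*x*z^2 - 2*y^3 - 2*z^3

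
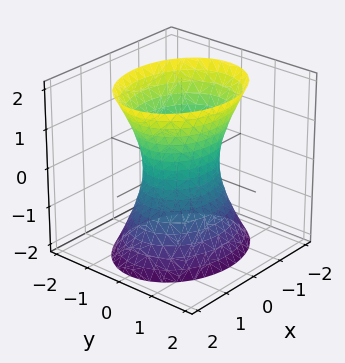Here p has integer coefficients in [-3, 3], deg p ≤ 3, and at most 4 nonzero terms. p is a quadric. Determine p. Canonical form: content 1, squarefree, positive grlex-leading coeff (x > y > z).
First, the degree is 2 — one connected sheet with a waist; a quadric.
Next, symmetries: it's symmetric under x → −x, forcing even powers of x; mirror symmetry y ↦ −y ⇒ only even powers of y; mirror symmetry z ↦ −z ⇒ only even powers of z.
Then, reading off the gridlines: the x-axis gridline crossings are at x ∈ {-1, 1}; no z-intercept at any integer in the box.
Finally, assembling these constraints gives the stated polynomial.

2*x^2 + 3*y^2 - z^2 - 2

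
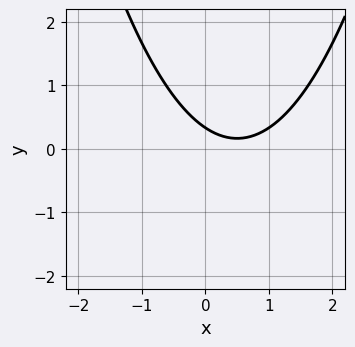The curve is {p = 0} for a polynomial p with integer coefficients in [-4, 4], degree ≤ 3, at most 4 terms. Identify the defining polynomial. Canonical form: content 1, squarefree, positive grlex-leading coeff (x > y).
2*x^2 - 2*x - 3*y + 1

1. deg p = 2. The shape is more complex than any degree-1 curve.
2. Against the integer gridlines: the curve avoids every integer x-axis point in the box.
3. These observations pin down the coefficients.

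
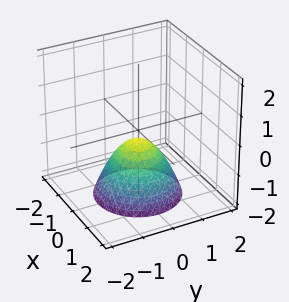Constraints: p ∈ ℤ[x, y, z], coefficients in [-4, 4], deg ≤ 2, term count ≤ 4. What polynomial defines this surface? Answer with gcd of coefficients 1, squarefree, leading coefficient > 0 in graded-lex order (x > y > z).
3*x^2 + 3*y^2 + 3*z + 1

First, degree: a generic line meets the surface in up to 2 points, so deg p = 2.
Next, symmetries: rotational symmetry about the z-axis ⇒ p depends on x, y only through x² + y².
Then, from the axis intercepts and sections: it misses every integer gridline on the y-axis; a circular section at z = -1 has radius between 0 and 1; no x-intercept at any integer in the box.
Finally, solving for integer coefficients yields p as stated.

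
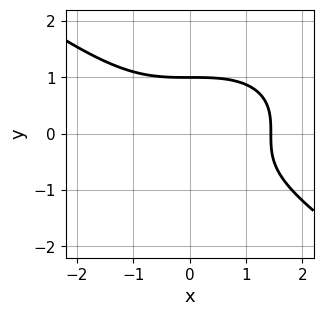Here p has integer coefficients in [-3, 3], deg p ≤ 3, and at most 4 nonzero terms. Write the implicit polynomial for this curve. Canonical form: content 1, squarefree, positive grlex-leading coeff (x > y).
x^3 + 3*y^3 - 3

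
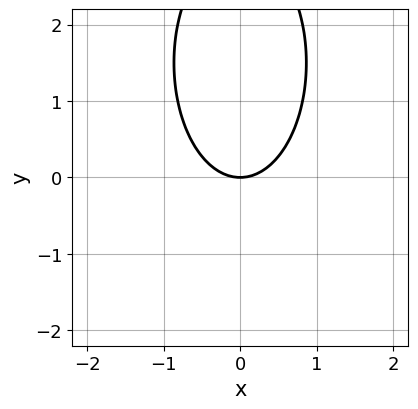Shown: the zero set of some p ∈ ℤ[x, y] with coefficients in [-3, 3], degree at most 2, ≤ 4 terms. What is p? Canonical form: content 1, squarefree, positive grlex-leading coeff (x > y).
First, deg p = 2. No degree-1 curve has this shape.
Next, symmetries: mirror symmetry x ↦ −x ⇒ only even powers of x.
Then, from the visible intercepts: one y-axis crossing is at y = 0; it meets the x-axis at x = 0 (among the integer gridlines).
Finally, fitting integer coefficients to these (and the overall shape) gives p.

3*x^2 + y^2 - 3*y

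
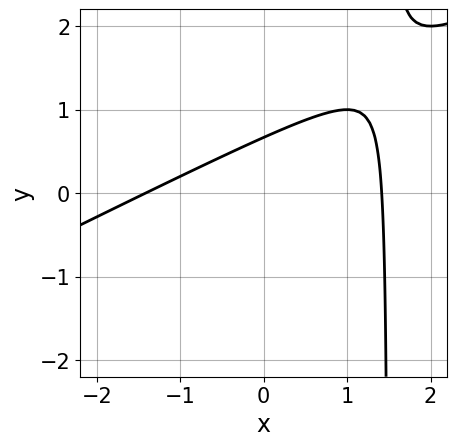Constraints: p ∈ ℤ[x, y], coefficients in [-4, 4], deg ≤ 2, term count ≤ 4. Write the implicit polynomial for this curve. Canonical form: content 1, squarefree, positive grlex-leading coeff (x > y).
x^2 - 2*x*y + 3*y - 2

1. The degree is 2 — the shape is more complex than any degree-1 curve.
2. Solving for integer coefficients yields p as stated.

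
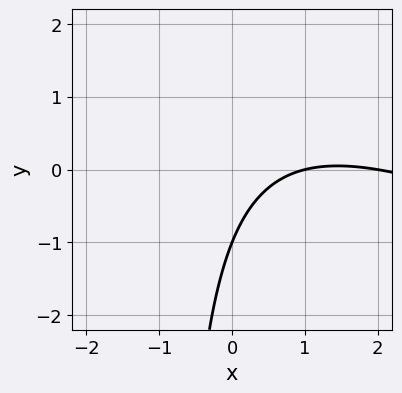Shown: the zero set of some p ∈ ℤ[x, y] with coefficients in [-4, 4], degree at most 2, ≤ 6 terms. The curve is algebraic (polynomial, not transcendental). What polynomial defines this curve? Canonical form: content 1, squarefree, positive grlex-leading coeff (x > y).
x^2 + 2*x*y - 3*x + 2*y + 2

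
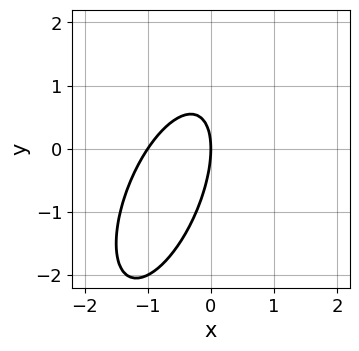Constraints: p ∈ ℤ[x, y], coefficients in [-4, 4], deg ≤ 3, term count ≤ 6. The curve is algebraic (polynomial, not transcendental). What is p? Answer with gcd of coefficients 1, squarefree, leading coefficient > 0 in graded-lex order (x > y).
3*x^2 - 2*x*y + y^2 + 3*x

1. Degree: a generic line meets the curve in up to 2 points, so deg p = 2.
2. From the axis intercepts and sections: the x-axis gridline crossings are at x ∈ {-1, 0}; it meets the y-axis at y = 0 (among the integer gridlines).
3. Together with the visible shape, these determine p as stated.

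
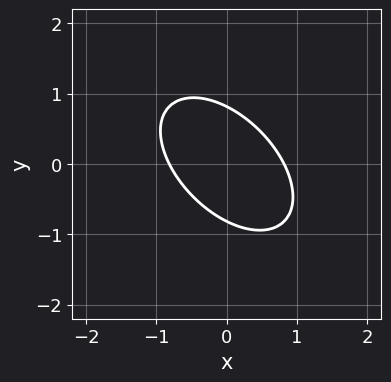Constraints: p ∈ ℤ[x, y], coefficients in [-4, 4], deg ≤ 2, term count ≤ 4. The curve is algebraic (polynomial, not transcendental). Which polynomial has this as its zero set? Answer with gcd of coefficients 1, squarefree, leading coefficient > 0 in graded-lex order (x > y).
deg p = 2. A generic line meets the curve in up to 2 points.
Solving for integer coefficients yields p as stated.

3*x^2 + 3*x*y + 3*y^2 - 2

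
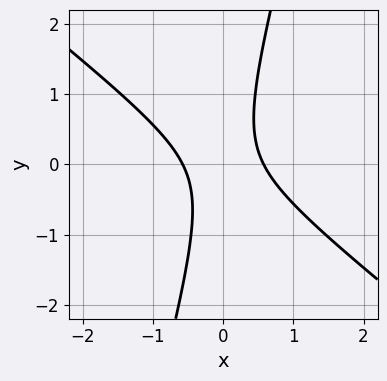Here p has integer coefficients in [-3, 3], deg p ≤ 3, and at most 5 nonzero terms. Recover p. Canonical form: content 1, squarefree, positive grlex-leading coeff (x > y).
The degree is 2 — a generic line meets the curve in up to 2 points.
Against the integer gridlines: it misses every integer gridline on the y-axis.
Matching integer coefficients to the picture gives p.

3*x^2 + 3*x*y - y^2 - 1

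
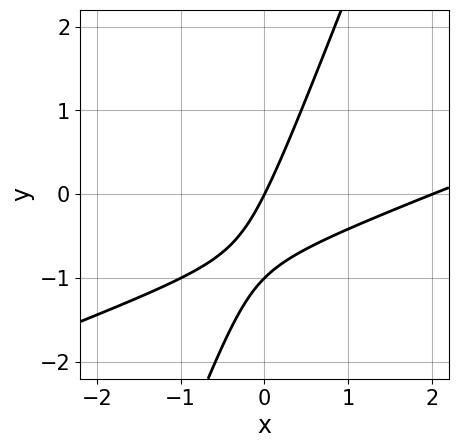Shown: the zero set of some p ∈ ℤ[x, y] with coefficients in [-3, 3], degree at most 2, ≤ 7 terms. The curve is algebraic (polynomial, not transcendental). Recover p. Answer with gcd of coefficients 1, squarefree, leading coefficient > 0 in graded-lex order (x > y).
x^2 - 3*x*y + y^2 - 2*x + y

The degree is 2 — no degree-1 curve has this shape.
From the visible intercepts: the x-axis gridline crossings are at x ∈ {0, 2}; the y-axis gridline crossings are at y ∈ {-1, 0}.
Together with the visible shape, these determine p as stated.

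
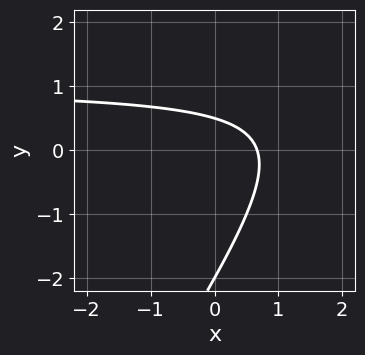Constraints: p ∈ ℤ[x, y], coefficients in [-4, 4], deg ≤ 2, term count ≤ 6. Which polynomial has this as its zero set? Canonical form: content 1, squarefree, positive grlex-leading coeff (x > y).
deg p = 2. The shape is more complex than any degree-1 curve.
Reading off the gridlines: it crosses the y-axis at the gridline y = -2.
Assembling these constraints gives the stated polynomial.

3*x*y - 2*y^2 - 3*x - 3*y + 2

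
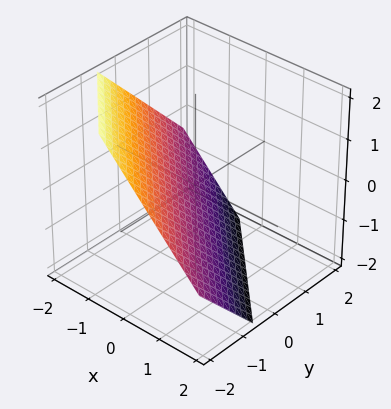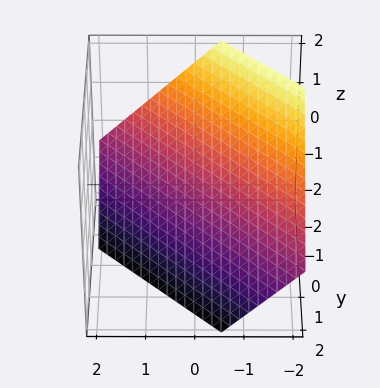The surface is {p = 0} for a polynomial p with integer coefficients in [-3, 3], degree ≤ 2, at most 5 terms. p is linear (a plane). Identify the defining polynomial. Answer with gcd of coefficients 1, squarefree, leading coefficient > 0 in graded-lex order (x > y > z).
Degree: every cross-section is a straight line — this is a plane, so deg p = 1.
Putting this together gives p.

3*x + 3*y + 3*z + 2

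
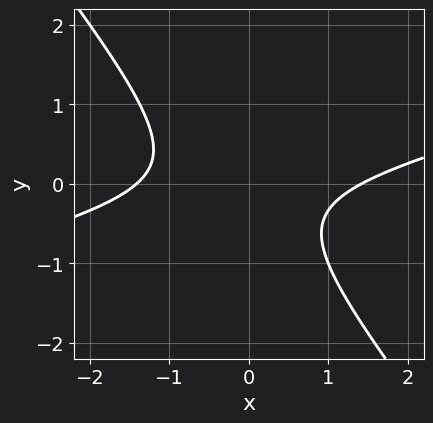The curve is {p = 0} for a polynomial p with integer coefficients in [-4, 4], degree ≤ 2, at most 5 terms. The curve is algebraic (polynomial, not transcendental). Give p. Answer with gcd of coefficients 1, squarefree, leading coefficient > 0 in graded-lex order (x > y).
x^2 - 3*x*y - 3*y^2 - y - 2

First, deg p = 2. No degree-1 curve has this shape.
Then, observable constraints: no y-intercept at any integer in the box.
Finally, assembling these constraints gives the stated polynomial.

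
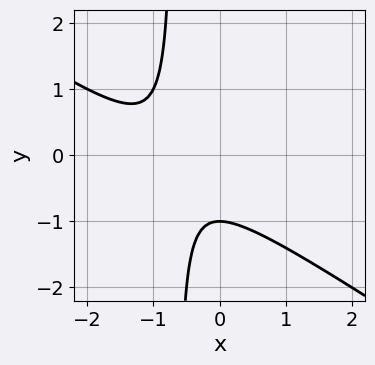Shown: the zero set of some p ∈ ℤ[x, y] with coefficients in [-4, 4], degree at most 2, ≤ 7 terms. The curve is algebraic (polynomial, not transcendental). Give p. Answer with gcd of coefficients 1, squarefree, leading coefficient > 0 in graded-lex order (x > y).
2*x^2 + 3*x*y + 3*x + 2*y + 2

First, deg p = 2.
Next, against the integer gridlines: one y-axis crossing is at y = -1; no x-intercept at any integer in the box.
Finally, putting this together gives p.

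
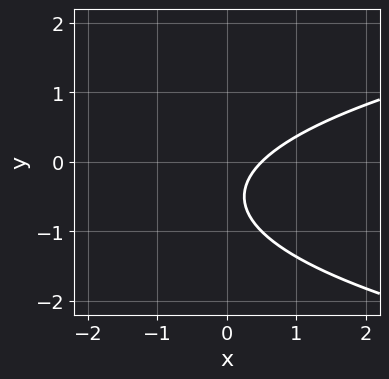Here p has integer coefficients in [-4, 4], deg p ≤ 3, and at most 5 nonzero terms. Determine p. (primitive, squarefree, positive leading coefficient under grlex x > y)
1. Degree: no degree-1 curve has this shape, so deg p = 2.
2. Against the integer gridlines: the curve avoids every integer y-axis point in the box.
3. These observations pin down the coefficients.

2*y^2 - 2*x + 2*y + 1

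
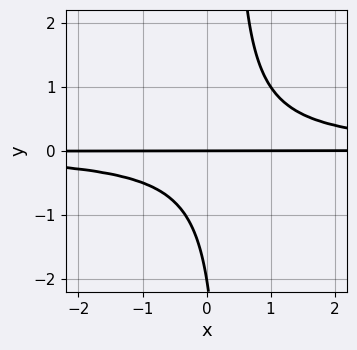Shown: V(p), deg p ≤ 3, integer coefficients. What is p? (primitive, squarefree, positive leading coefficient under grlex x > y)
First, the degree is 3 — a generic line meets the curve in up to 3 points.
Then, checking where it meets the axes: among the integer gridlines, it crosses the y-axis at y ∈ {-2, 0}; the visible x-axis segment lies entirely on the curve.
Finally, matching integer coefficients to the picture gives p.

3*x*y^2 - y^2 - 2*y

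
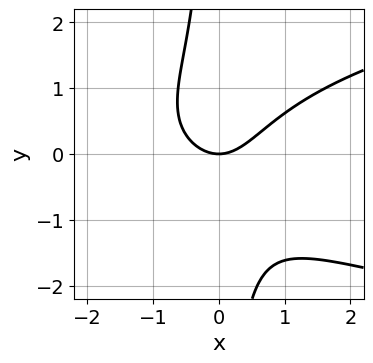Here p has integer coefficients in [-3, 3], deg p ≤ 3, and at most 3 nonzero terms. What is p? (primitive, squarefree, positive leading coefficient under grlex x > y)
x*y^2 - x^2 + y

1. Degree: the shape is more complex than any degree-2 curve, so deg p = 3.
2. Checking where it meets the axes: one y-axis crossing is at y = 0; one x-axis crossing is at x = 0.
3. Solving for integer coefficients yields p as stated.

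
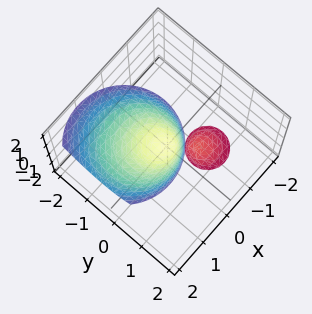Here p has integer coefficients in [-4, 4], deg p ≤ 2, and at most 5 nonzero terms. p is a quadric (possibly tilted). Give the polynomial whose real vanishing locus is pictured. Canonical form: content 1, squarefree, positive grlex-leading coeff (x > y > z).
(a) I count 2 distinct pieces. They look like related sheets of one shape, so recover p as a whole.
(b) The degree is 2 — no degree-1 surface has this shape.
(c) From the visible intercepts: it meets the x-axis at x = 0 (among the integer gridlines); one z-axis crossing is at z = 0; one y-axis crossing is at y = 0.
(d) Matching integer coefficients to the picture gives p.

2*x^2 - 2*x*z + 2*y^2 + y*z - z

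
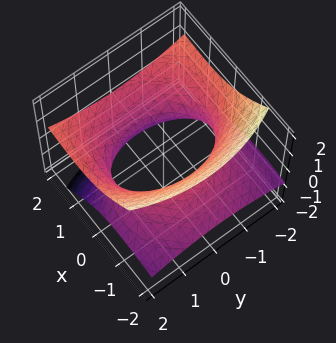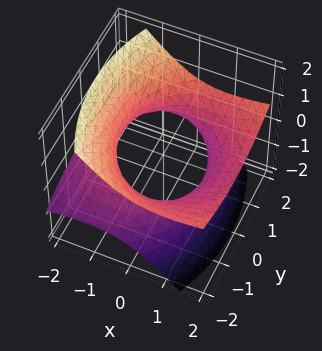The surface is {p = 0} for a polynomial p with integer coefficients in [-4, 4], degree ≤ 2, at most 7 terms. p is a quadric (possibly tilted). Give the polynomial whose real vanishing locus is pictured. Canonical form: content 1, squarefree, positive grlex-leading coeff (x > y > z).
(a) deg p = 2. The shape is more complex than any degree-1 surface.
(b) Reading off the gridlines: the surface avoids every integer z-axis point in the box.
(c) Solving for integer coefficients yields p as stated.

x^2 - 3*x*z + y^2 - 3*z^2 - 2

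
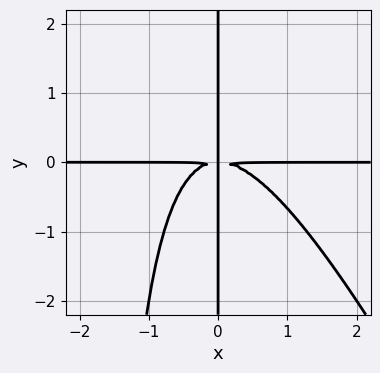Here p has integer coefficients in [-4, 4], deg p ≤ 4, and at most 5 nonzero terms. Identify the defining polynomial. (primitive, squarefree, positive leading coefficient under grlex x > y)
1. deg p = 4.
2. From the axis intercepts and sections: the visible x-axis segment lies entirely on the curve; the visible y-axis segment lies entirely on the curve.
3. Together with the visible shape, these determine p as stated.

2*x^3*y + x^2*y^2 + 2*x*y^2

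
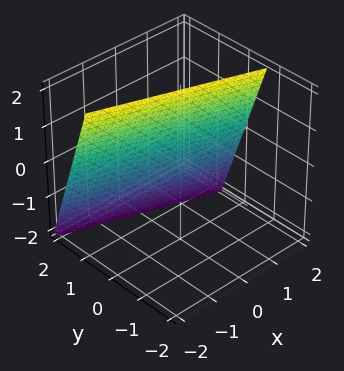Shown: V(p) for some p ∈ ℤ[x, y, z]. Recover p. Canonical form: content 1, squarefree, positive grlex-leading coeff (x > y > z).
deg p = 1. The surface is flat (a plane).
Checking where it meets the axes: it meets the z-axis at z = 2 (among the integer gridlines); it meets the x-axis at x = 2 (among the integer gridlines).
Matching integer coefficients to the picture gives p.

x + 3*y + z - 2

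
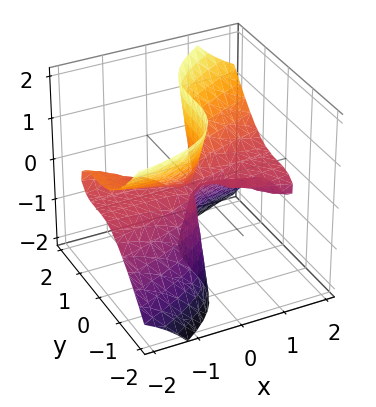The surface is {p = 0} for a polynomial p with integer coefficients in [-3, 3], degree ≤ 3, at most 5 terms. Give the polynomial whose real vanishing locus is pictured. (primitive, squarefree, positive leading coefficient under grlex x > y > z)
The degree is 3 — no degree-2 surface has this shape.
Observable constraints: the visible x-axis segment lies entirely on the surface; it meets the y-axis at y = 0 (among the integer gridlines).
Together with the visible shape, these determine p as stated.

x^2*z + 3*x*z^2 - 2*y^3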